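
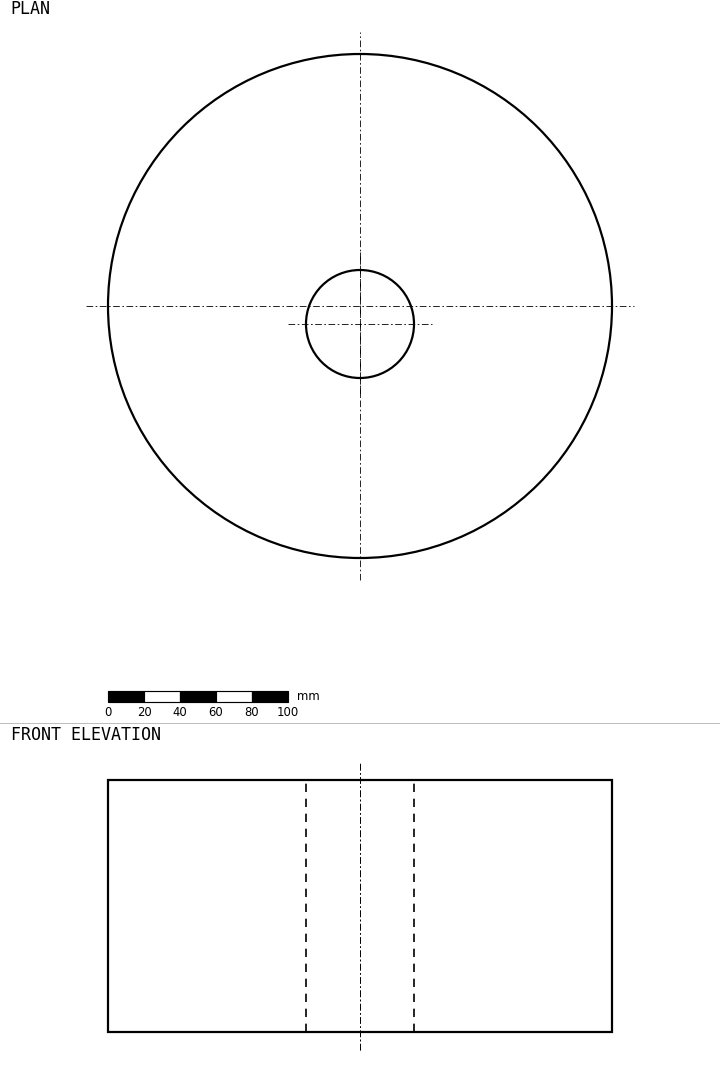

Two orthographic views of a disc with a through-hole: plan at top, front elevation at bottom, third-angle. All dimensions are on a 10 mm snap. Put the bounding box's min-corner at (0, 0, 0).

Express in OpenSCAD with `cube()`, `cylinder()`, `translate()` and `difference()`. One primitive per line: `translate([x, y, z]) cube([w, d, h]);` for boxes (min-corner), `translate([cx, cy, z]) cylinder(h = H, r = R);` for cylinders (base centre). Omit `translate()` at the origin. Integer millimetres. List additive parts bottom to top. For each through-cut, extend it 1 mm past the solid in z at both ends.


difference() {
  translate([140, 140, 0]) cylinder(h = 140, r = 140);
  translate([140, 130, -1]) cylinder(h = 142, r = 30);
}


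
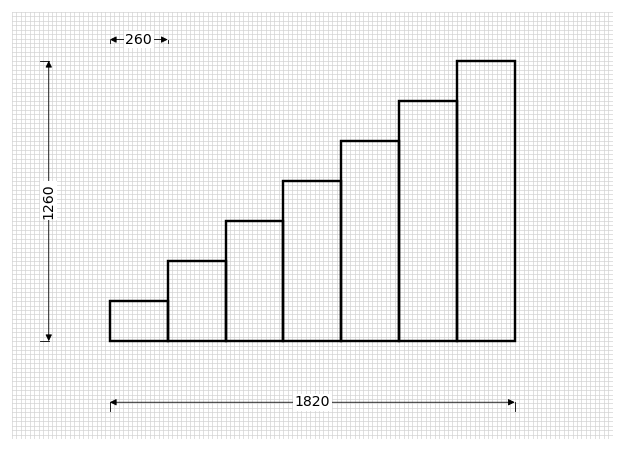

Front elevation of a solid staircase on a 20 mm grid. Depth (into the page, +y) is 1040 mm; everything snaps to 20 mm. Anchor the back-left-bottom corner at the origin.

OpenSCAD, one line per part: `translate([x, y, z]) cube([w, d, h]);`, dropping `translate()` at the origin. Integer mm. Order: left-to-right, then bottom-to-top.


cube([260, 1040, 180]);
translate([260, 0, 0]) cube([260, 1040, 360]);
translate([520, 0, 0]) cube([260, 1040, 540]);
translate([780, 0, 0]) cube([260, 1040, 720]);
translate([1040, 0, 0]) cube([260, 1040, 900]);
translate([1300, 0, 0]) cube([260, 1040, 1080]);
translate([1560, 0, 0]) cube([260, 1040, 1260]);


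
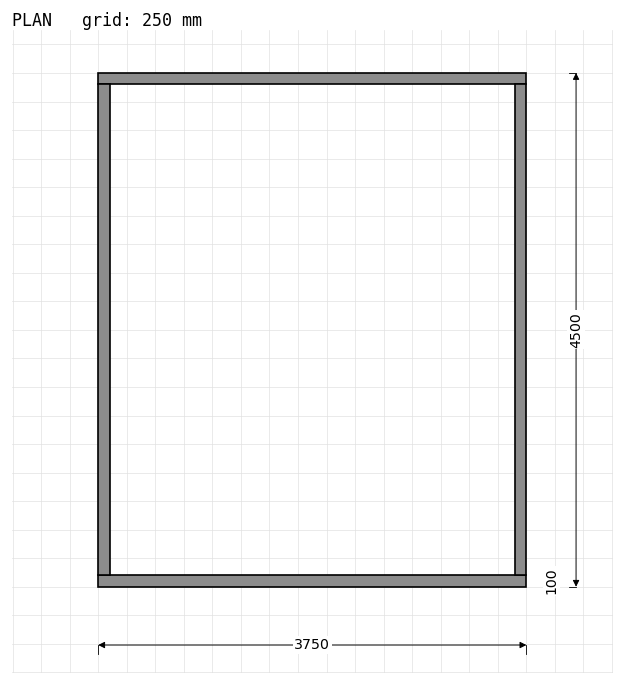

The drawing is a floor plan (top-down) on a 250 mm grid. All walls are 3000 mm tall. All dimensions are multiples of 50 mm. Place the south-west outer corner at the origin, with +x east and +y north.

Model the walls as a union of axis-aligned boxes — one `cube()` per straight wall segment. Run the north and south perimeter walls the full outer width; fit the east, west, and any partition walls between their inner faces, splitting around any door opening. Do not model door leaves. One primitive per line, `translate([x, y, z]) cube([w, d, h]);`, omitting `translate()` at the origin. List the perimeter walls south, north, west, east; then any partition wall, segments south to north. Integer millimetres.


cube([3750, 100, 3000]);
translate([0, 4400, 0]) cube([3750, 100, 3000]);
translate([0, 100, 0]) cube([100, 4300, 3000]);
translate([3650, 100, 0]) cube([100, 4300, 3000]);


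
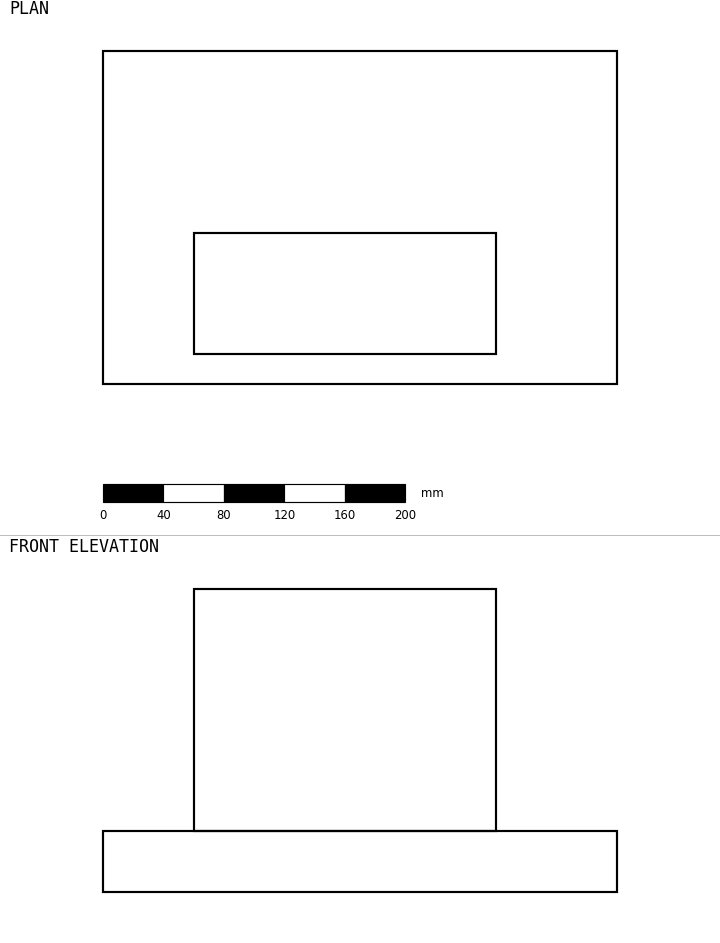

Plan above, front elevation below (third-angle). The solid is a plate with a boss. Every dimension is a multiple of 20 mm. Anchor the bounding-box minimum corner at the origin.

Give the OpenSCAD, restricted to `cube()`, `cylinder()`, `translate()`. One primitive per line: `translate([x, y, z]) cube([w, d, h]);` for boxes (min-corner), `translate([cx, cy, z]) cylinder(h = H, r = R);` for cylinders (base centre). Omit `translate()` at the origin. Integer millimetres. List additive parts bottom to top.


cube([340, 220, 40]);
translate([60, 20, 40]) cube([200, 80, 160]);


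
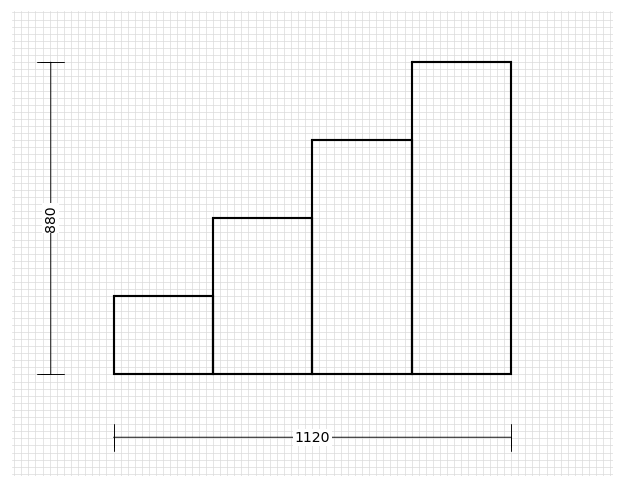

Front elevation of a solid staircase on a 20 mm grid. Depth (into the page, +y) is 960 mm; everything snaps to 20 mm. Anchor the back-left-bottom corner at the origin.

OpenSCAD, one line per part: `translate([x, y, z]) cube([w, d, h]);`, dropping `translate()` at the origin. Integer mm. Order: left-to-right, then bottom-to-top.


cube([280, 960, 220]);
translate([280, 0, 0]) cube([280, 960, 440]);
translate([560, 0, 0]) cube([280, 960, 660]);
translate([840, 0, 0]) cube([280, 960, 880]);


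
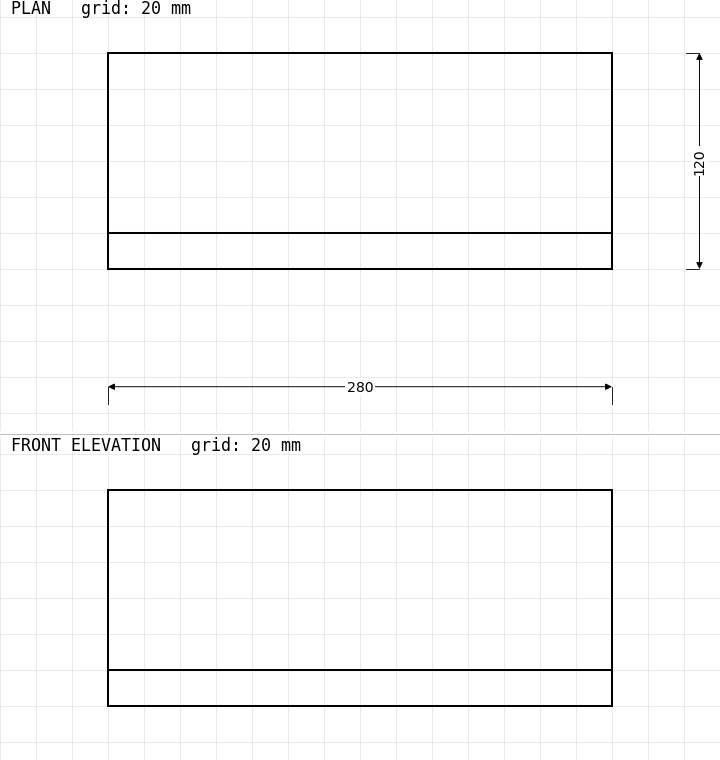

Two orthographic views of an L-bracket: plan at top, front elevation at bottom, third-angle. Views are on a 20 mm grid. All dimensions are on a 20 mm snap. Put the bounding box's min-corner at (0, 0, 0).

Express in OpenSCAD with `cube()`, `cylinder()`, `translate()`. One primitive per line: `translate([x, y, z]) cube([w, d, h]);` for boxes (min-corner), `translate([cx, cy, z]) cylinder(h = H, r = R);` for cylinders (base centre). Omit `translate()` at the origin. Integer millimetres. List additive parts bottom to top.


cube([280, 120, 20]);
translate([0, 0, 20]) cube([280, 20, 100]);


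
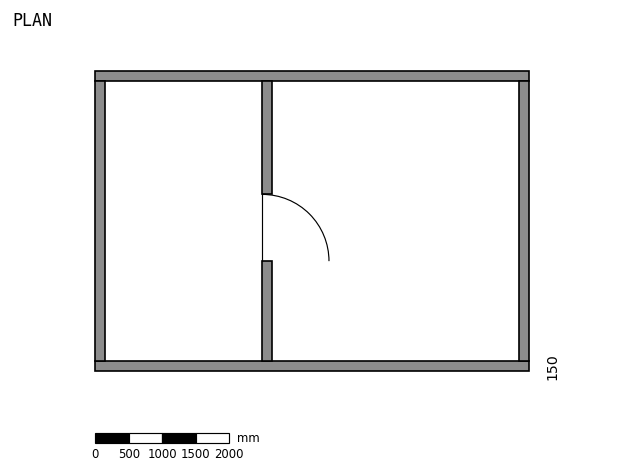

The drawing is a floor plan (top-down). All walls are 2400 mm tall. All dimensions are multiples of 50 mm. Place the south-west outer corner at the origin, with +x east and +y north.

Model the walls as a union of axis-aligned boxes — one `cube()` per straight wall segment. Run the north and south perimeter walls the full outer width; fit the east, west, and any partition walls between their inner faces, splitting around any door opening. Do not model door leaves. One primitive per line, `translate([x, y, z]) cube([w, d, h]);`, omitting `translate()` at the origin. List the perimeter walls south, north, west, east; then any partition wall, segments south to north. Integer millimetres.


cube([6500, 150, 2400]);
translate([0, 4350, 0]) cube([6500, 150, 2400]);
translate([0, 150, 0]) cube([150, 4200, 2400]);
translate([6350, 150, 0]) cube([150, 4200, 2400]);
translate([2500, 150, 0]) cube([150, 1500, 2400]);
translate([2500, 2650, 0]) cube([150, 1700, 2400]);


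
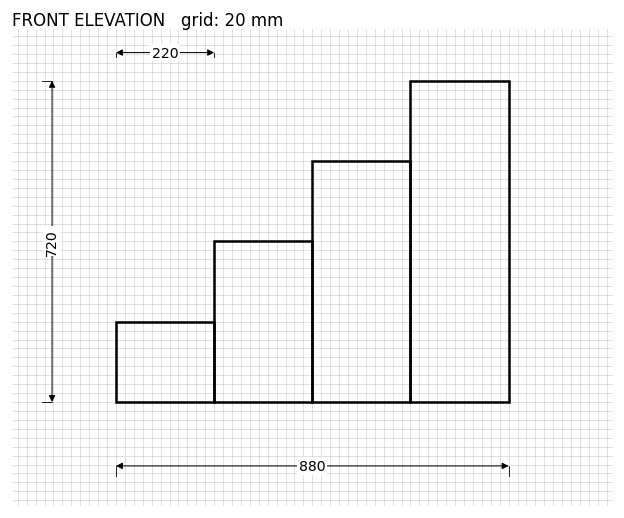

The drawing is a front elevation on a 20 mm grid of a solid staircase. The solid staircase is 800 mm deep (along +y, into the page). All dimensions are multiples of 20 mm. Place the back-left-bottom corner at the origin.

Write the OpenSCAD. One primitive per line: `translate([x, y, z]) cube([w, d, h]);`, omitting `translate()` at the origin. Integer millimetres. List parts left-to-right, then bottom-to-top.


cube([220, 800, 180]);
translate([220, 0, 0]) cube([220, 800, 360]);
translate([440, 0, 0]) cube([220, 800, 540]);
translate([660, 0, 0]) cube([220, 800, 720]);


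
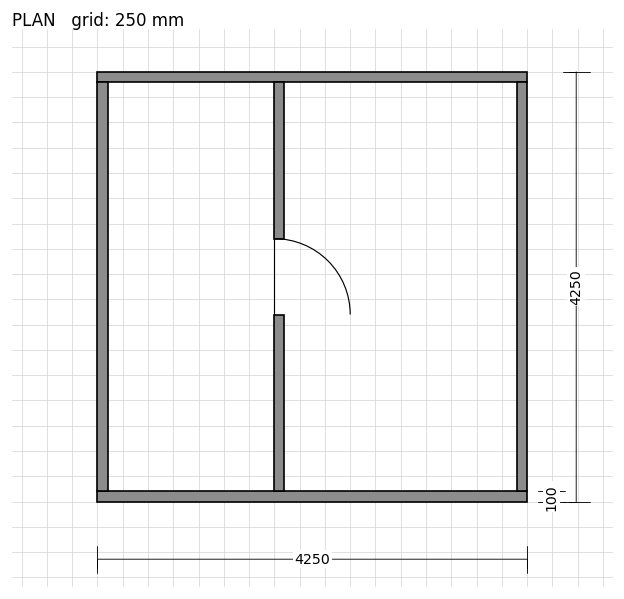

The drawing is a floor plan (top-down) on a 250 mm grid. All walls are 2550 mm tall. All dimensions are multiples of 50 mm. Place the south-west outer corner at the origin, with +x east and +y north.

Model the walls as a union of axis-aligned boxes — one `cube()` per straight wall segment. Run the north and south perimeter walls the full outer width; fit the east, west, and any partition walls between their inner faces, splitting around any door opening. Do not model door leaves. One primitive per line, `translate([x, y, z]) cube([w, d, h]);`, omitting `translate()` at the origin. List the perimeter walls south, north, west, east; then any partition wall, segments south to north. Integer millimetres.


cube([4250, 100, 2550]);
translate([0, 4150, 0]) cube([4250, 100, 2550]);
translate([0, 100, 0]) cube([100, 4050, 2550]);
translate([4150, 100, 0]) cube([100, 4050, 2550]);
translate([1750, 100, 0]) cube([100, 1750, 2550]);
translate([1750, 2600, 0]) cube([100, 1550, 2550]);


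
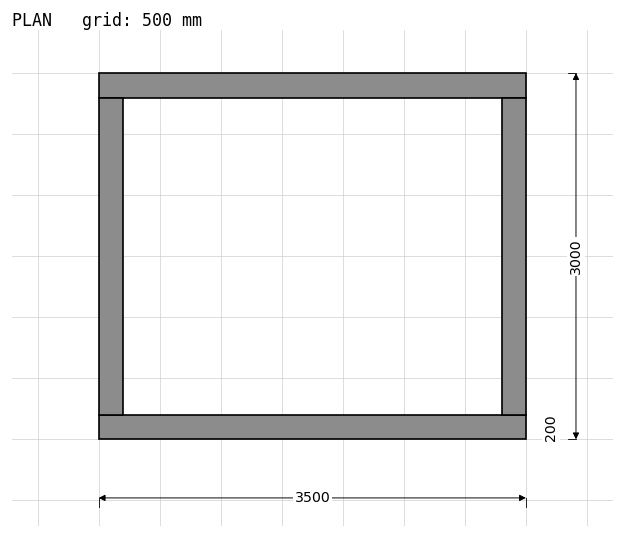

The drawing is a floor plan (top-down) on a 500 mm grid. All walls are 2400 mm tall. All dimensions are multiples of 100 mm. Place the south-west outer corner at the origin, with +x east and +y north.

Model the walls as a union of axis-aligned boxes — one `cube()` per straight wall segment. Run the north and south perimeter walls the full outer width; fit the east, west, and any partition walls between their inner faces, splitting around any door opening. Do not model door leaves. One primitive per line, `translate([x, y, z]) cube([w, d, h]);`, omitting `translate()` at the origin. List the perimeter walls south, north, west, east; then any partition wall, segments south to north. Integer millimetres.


cube([3500, 200, 2400]);
translate([0, 2800, 0]) cube([3500, 200, 2400]);
translate([0, 200, 0]) cube([200, 2600, 2400]);
translate([3300, 200, 0]) cube([200, 2600, 2400]);


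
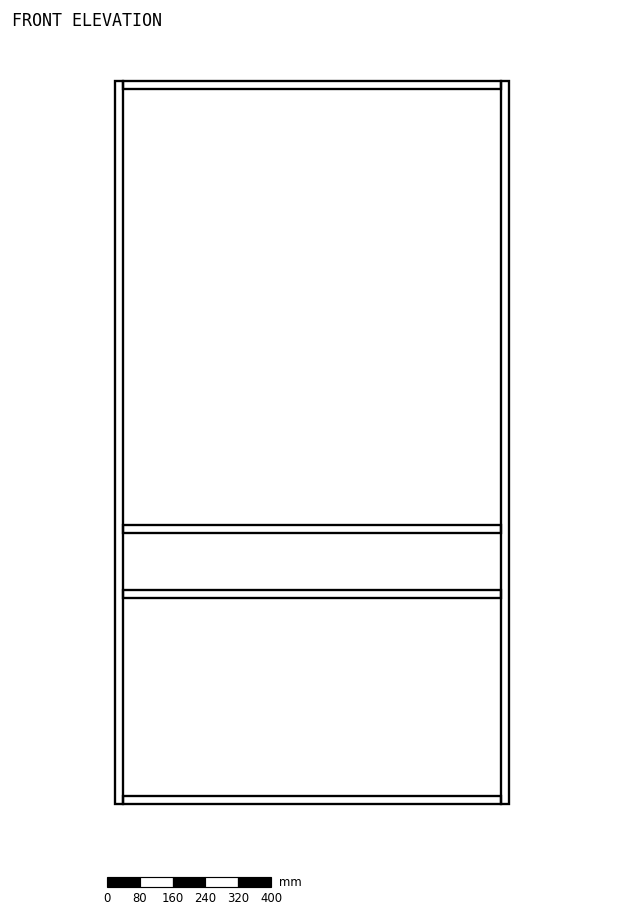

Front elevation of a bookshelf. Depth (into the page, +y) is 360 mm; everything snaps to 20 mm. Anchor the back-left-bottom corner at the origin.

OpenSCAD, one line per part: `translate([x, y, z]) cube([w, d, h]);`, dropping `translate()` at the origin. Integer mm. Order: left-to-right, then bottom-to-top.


cube([20, 360, 1760]);
translate([20, 0, 0]) cube([920, 360, 20]);
translate([20, 0, 500]) cube([920, 360, 20]);
translate([20, 0, 660]) cube([920, 360, 20]);
translate([20, 0, 1740]) cube([920, 360, 20]);
translate([940, 0, 0]) cube([20, 360, 1760]);


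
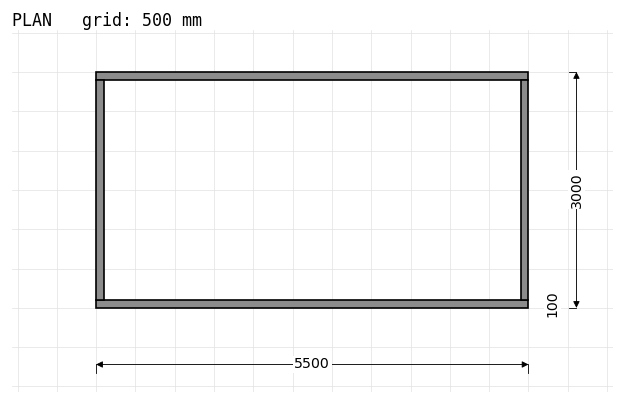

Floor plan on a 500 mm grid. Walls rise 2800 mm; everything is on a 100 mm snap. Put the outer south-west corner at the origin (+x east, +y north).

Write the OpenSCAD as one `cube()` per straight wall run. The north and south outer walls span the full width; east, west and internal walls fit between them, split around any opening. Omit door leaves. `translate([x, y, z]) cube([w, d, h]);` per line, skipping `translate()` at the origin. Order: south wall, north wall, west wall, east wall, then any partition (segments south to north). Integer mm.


cube([5500, 100, 2800]);
translate([0, 2900, 0]) cube([5500, 100, 2800]);
translate([0, 100, 0]) cube([100, 2800, 2800]);
translate([5400, 100, 0]) cube([100, 2800, 2800]);


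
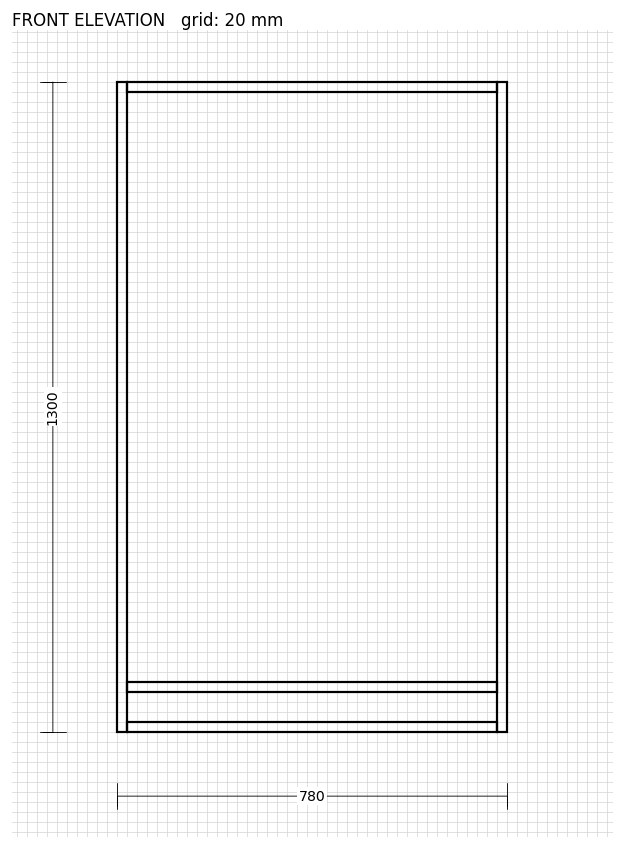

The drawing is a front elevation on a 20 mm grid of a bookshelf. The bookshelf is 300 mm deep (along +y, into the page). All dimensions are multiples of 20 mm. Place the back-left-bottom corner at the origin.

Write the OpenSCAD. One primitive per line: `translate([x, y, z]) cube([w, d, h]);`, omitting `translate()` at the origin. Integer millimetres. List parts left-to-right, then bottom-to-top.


cube([20, 300, 1300]);
translate([20, 0, 0]) cube([740, 300, 20]);
translate([20, 0, 80]) cube([740, 300, 20]);
translate([20, 0, 1280]) cube([740, 300, 20]);
translate([760, 0, 0]) cube([20, 300, 1300]);


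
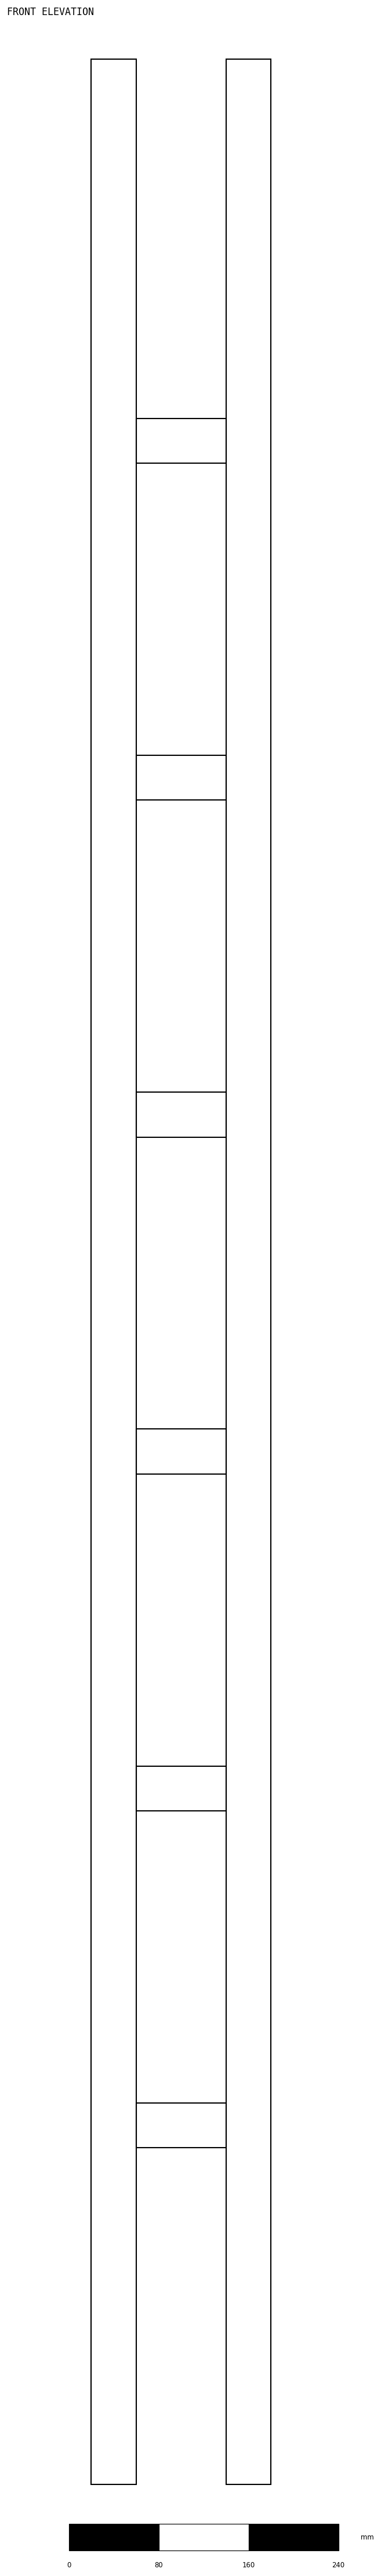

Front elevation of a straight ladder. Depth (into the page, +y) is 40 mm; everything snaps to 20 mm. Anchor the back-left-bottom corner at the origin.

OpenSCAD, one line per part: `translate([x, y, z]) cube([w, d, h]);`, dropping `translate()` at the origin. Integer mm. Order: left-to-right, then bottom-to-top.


cube([40, 40, 2160]);
translate([40, 0, 300]) cube([80, 40, 40]);
translate([40, 0, 600]) cube([80, 40, 40]);
translate([40, 0, 900]) cube([80, 40, 40]);
translate([40, 0, 1200]) cube([80, 40, 40]);
translate([40, 0, 1500]) cube([80, 40, 40]);
translate([40, 0, 1800]) cube([80, 40, 40]);
translate([120, 0, 0]) cube([40, 40, 2160]);


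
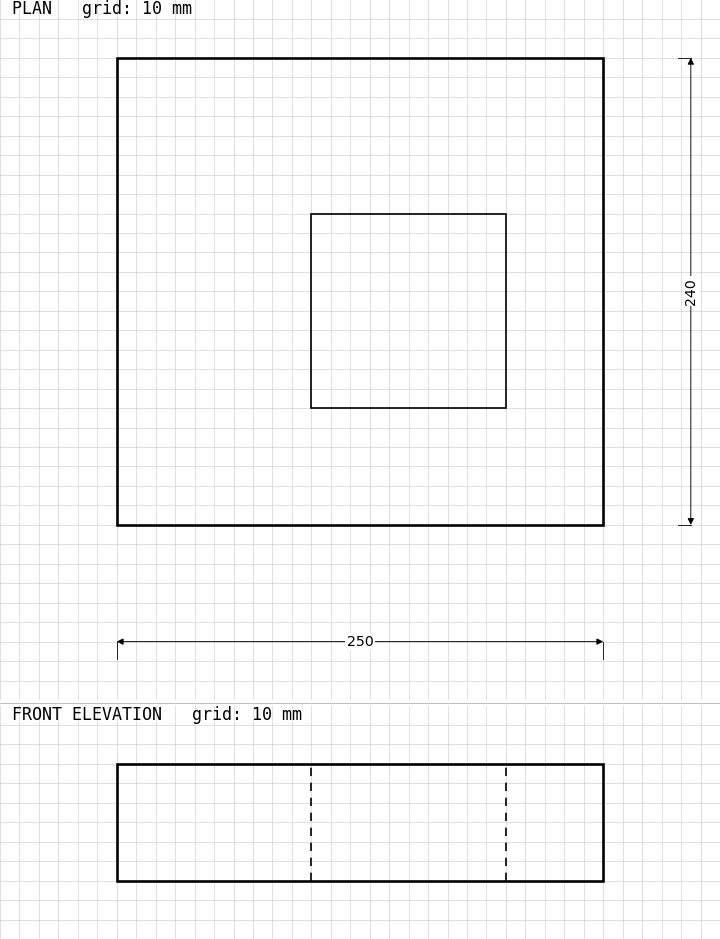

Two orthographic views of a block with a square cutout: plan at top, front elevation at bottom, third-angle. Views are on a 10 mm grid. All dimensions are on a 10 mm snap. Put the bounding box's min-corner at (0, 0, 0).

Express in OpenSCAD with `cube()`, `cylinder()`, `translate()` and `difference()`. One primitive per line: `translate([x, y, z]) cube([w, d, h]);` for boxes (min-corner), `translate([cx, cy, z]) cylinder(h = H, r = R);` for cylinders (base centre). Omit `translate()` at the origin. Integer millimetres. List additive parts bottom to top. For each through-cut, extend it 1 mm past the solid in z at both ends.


difference() {
  cube([250, 240, 60]);
  translate([100, 60, -1]) cube([100, 100, 62]);
}


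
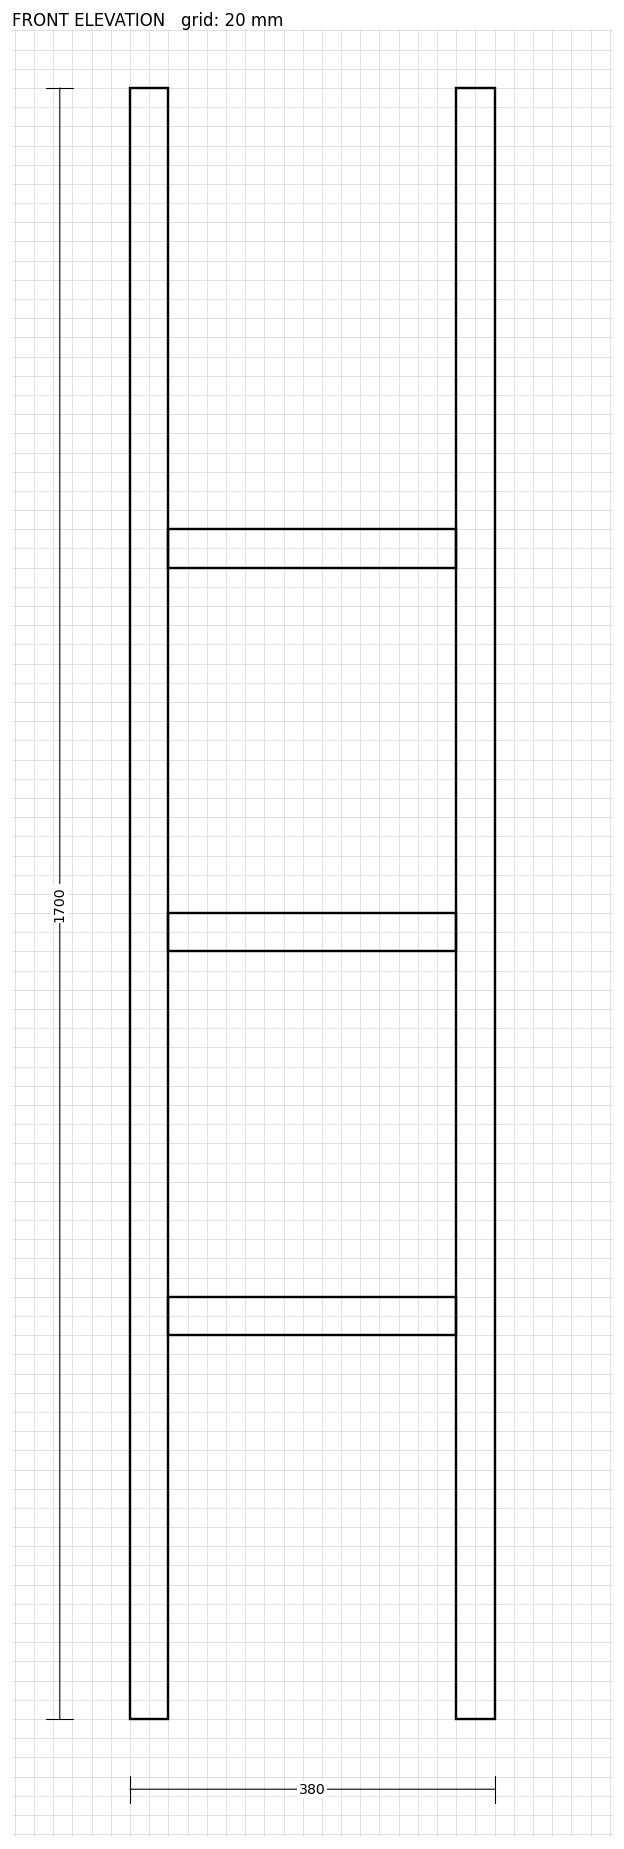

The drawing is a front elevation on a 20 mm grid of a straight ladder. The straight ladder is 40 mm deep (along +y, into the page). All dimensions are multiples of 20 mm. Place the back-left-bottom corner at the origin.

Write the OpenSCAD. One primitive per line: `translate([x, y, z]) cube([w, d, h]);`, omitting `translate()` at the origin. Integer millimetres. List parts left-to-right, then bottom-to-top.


cube([40, 40, 1700]);
translate([40, 0, 400]) cube([300, 40, 40]);
translate([40, 0, 800]) cube([300, 40, 40]);
translate([40, 0, 1200]) cube([300, 40, 40]);
translate([340, 0, 0]) cube([40, 40, 1700]);


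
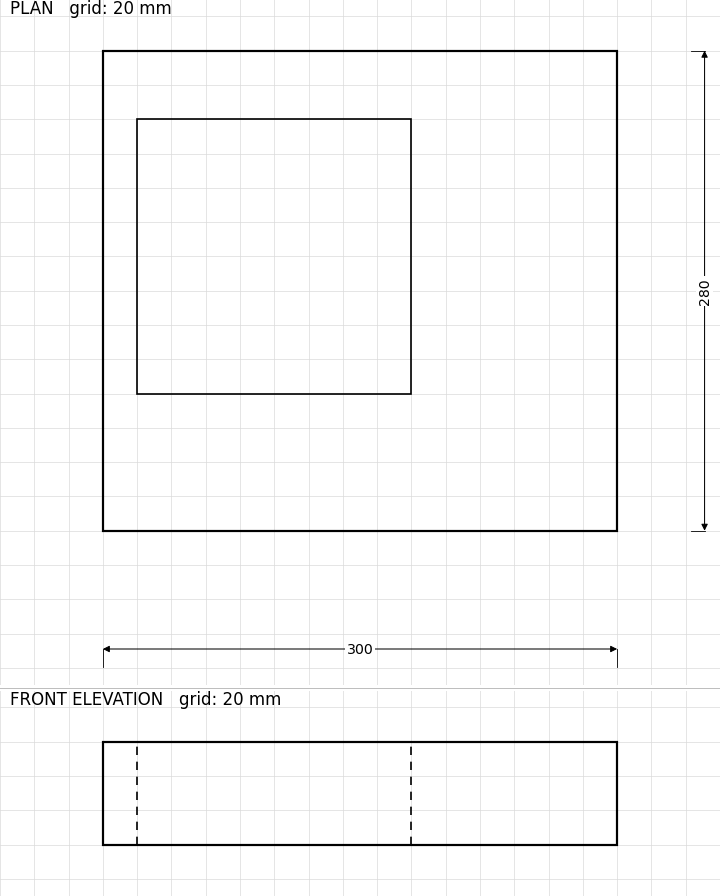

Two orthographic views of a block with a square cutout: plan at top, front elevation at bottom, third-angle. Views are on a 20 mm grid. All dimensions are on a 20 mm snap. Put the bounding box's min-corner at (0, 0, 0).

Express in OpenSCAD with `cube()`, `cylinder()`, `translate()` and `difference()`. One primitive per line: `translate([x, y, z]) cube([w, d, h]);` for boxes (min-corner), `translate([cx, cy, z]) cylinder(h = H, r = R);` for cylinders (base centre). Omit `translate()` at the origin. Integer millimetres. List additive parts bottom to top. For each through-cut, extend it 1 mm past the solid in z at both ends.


difference() {
  cube([300, 280, 60]);
  translate([20, 80, -1]) cube([160, 160, 62]);
}


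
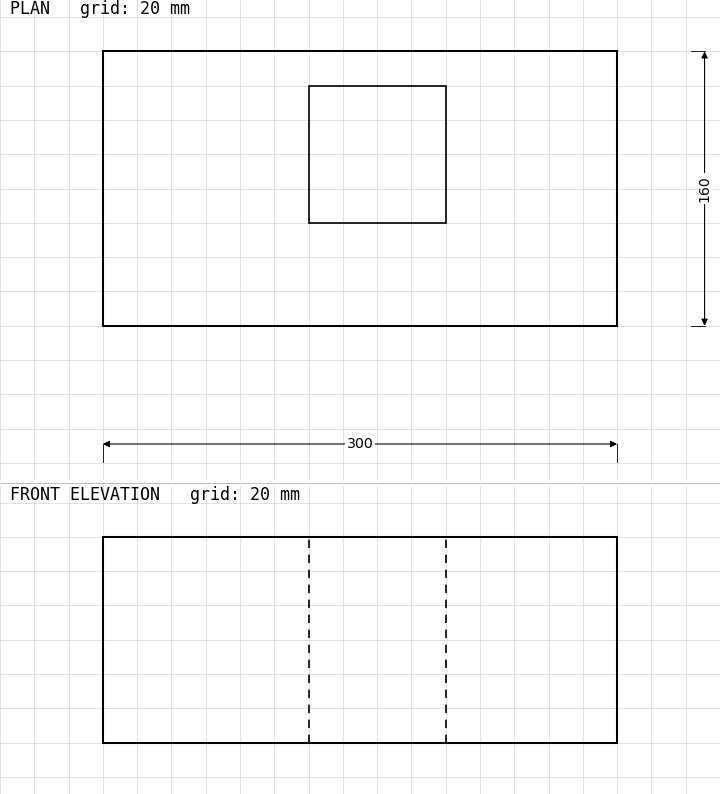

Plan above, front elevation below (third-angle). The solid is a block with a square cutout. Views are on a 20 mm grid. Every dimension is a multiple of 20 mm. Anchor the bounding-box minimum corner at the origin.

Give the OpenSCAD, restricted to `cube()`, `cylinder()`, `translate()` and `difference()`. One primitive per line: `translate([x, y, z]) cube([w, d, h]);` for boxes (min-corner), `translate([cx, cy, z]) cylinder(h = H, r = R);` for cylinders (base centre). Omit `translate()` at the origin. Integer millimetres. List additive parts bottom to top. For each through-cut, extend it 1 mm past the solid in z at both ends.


difference() {
  cube([300, 160, 120]);
  translate([120, 60, -1]) cube([80, 80, 122]);
}


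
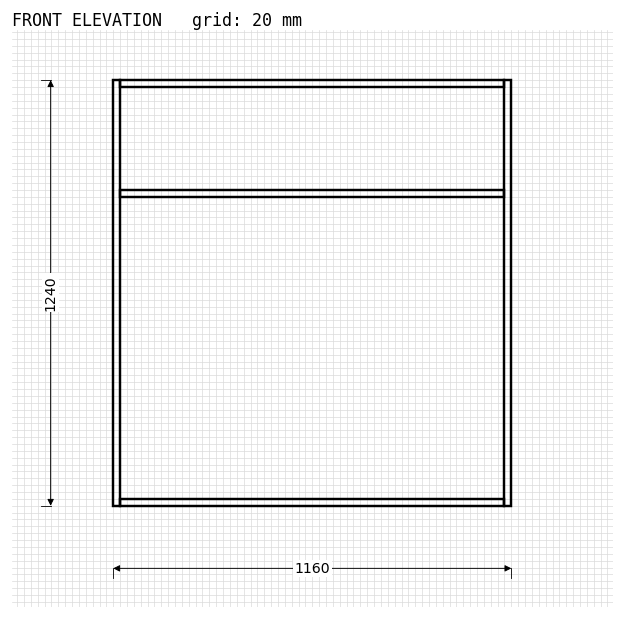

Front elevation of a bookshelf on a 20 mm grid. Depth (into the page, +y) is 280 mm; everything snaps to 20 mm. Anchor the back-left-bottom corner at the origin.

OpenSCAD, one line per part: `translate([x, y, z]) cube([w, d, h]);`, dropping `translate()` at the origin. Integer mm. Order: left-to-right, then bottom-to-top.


cube([20, 280, 1240]);
translate([20, 0, 0]) cube([1120, 280, 20]);
translate([20, 0, 900]) cube([1120, 280, 20]);
translate([20, 0, 1220]) cube([1120, 280, 20]);
translate([1140, 0, 0]) cube([20, 280, 1240]);


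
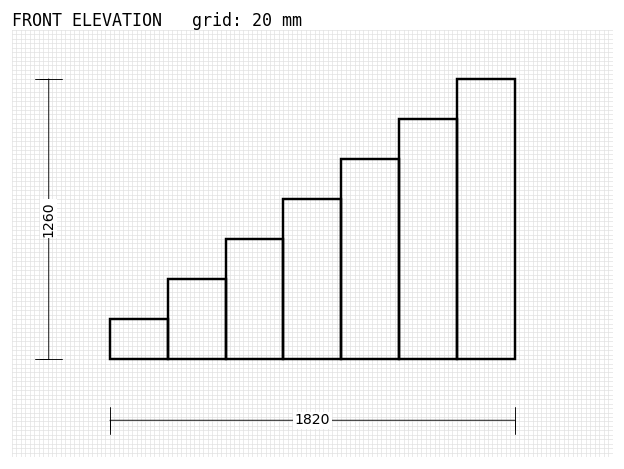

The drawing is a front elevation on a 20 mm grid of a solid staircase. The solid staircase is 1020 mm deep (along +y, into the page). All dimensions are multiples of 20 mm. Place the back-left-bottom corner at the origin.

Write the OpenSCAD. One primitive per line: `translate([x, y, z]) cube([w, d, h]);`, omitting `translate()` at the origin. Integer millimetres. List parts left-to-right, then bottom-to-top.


cube([260, 1020, 180]);
translate([260, 0, 0]) cube([260, 1020, 360]);
translate([520, 0, 0]) cube([260, 1020, 540]);
translate([780, 0, 0]) cube([260, 1020, 720]);
translate([1040, 0, 0]) cube([260, 1020, 900]);
translate([1300, 0, 0]) cube([260, 1020, 1080]);
translate([1560, 0, 0]) cube([260, 1020, 1260]);


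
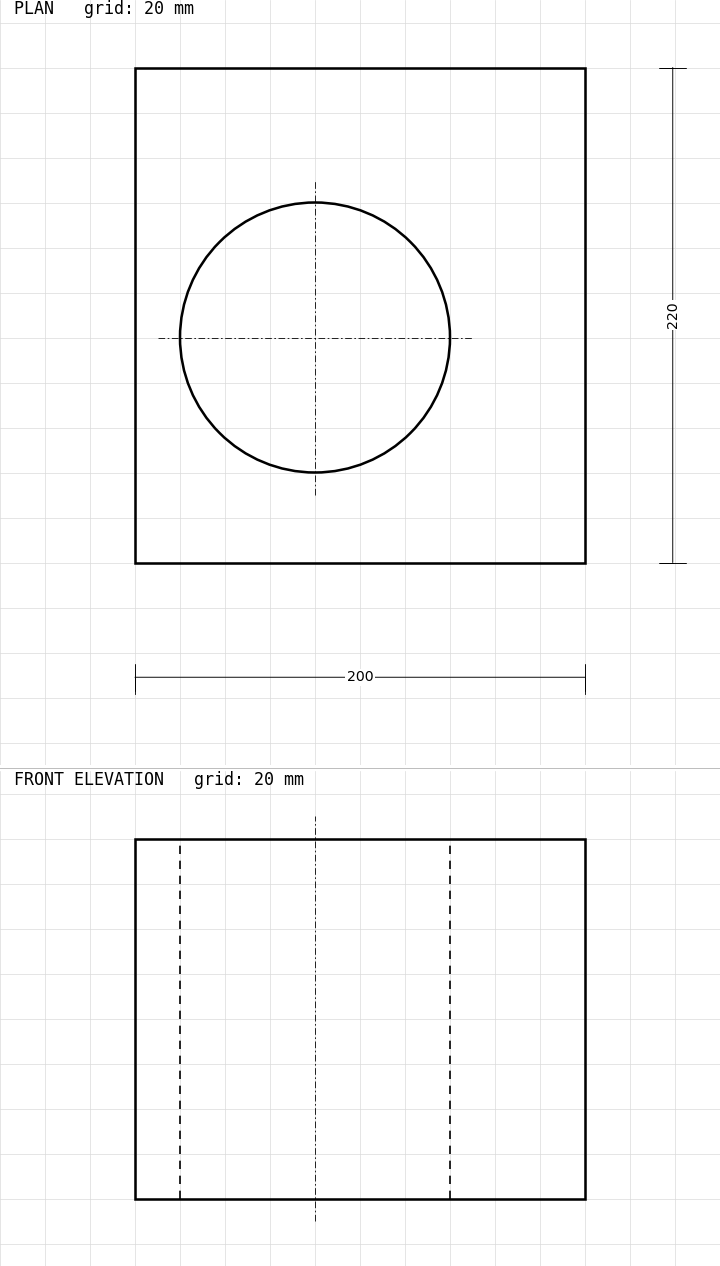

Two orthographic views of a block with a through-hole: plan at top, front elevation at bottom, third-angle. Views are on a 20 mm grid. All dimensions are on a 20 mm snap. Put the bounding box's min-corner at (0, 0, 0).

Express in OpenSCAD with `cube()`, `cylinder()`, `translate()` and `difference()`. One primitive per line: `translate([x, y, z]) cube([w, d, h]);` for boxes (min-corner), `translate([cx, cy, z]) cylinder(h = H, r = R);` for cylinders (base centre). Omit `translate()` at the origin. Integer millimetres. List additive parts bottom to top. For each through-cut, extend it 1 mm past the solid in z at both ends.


difference() {
  cube([200, 220, 160]);
  translate([80, 100, -1]) cylinder(h = 162, r = 60);
}


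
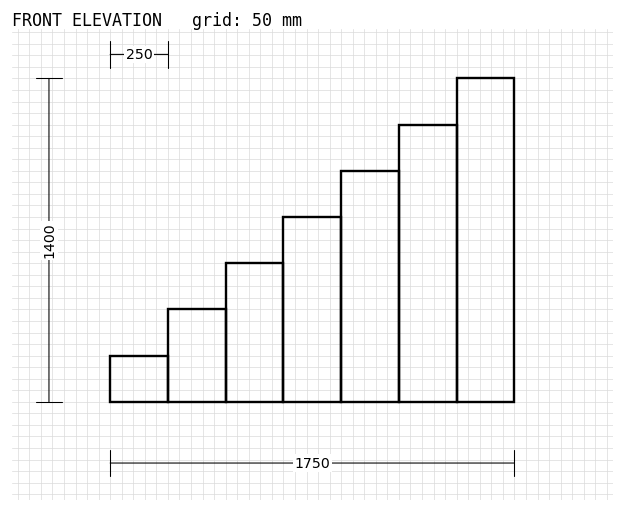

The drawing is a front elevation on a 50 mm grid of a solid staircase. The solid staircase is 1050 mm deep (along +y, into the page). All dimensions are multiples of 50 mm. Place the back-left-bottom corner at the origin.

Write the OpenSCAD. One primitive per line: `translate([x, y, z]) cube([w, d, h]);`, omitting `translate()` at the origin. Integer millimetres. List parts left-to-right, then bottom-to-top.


cube([250, 1050, 200]);
translate([250, 0, 0]) cube([250, 1050, 400]);
translate([500, 0, 0]) cube([250, 1050, 600]);
translate([750, 0, 0]) cube([250, 1050, 800]);
translate([1000, 0, 0]) cube([250, 1050, 1000]);
translate([1250, 0, 0]) cube([250, 1050, 1200]);
translate([1500, 0, 0]) cube([250, 1050, 1400]);


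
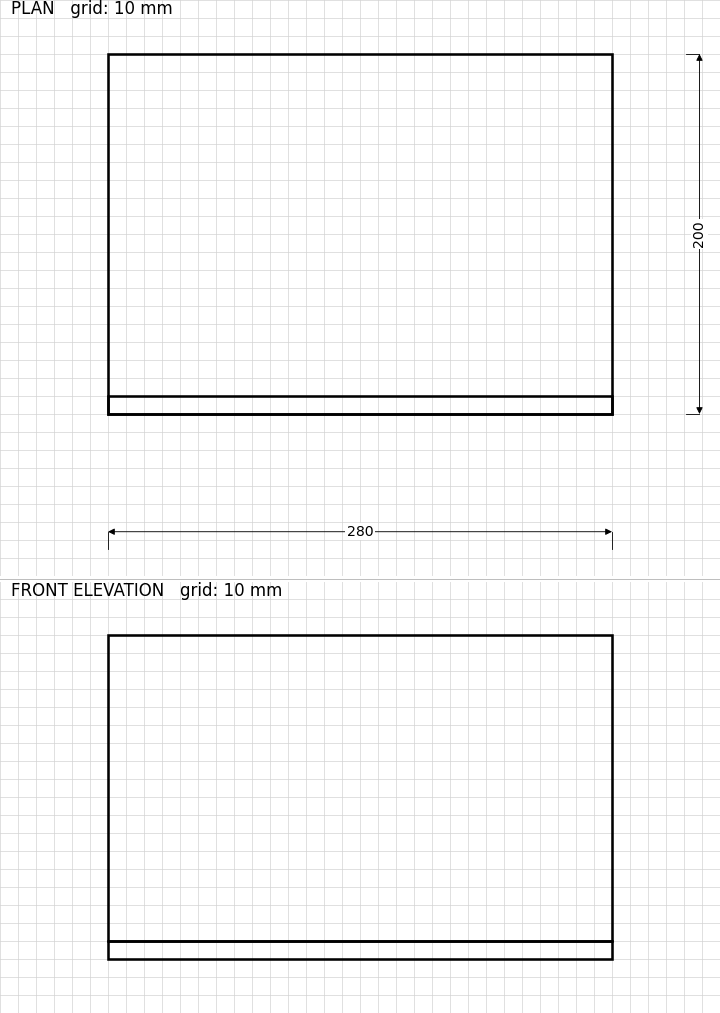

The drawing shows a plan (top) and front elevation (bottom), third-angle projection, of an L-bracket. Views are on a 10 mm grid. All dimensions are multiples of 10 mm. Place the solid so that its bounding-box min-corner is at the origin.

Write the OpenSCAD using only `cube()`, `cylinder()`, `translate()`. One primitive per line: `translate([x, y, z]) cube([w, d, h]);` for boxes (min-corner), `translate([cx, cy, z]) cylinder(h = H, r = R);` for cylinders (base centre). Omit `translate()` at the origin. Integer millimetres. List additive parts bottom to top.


cube([280, 200, 10]);
translate([0, 0, 10]) cube([280, 10, 170]);


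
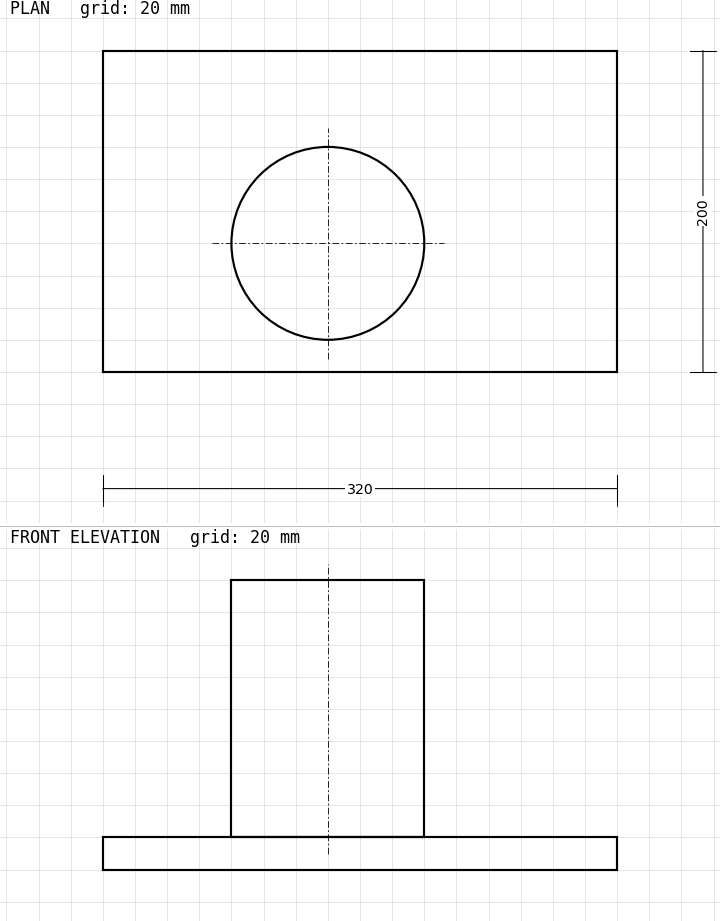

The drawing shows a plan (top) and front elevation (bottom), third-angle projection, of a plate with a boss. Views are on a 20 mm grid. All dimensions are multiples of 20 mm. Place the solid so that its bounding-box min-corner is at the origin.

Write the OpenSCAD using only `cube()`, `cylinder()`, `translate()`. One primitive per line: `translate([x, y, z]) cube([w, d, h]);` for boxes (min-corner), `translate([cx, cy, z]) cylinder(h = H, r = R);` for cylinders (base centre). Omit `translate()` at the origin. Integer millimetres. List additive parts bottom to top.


cube([320, 200, 20]);
translate([140, 80, 20]) cylinder(h = 160, r = 60);


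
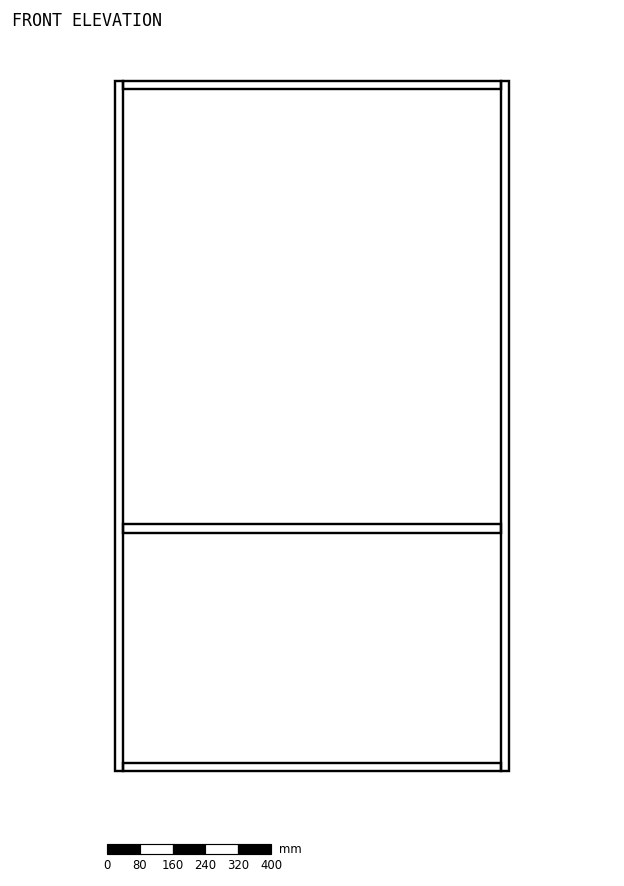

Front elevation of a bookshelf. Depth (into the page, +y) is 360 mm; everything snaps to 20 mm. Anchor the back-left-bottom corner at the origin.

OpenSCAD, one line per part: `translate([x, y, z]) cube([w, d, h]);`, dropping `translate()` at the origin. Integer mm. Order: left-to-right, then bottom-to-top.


cube([20, 360, 1680]);
translate([20, 0, 0]) cube([920, 360, 20]);
translate([20, 0, 580]) cube([920, 360, 20]);
translate([20, 0, 1660]) cube([920, 360, 20]);
translate([940, 0, 0]) cube([20, 360, 1680]);


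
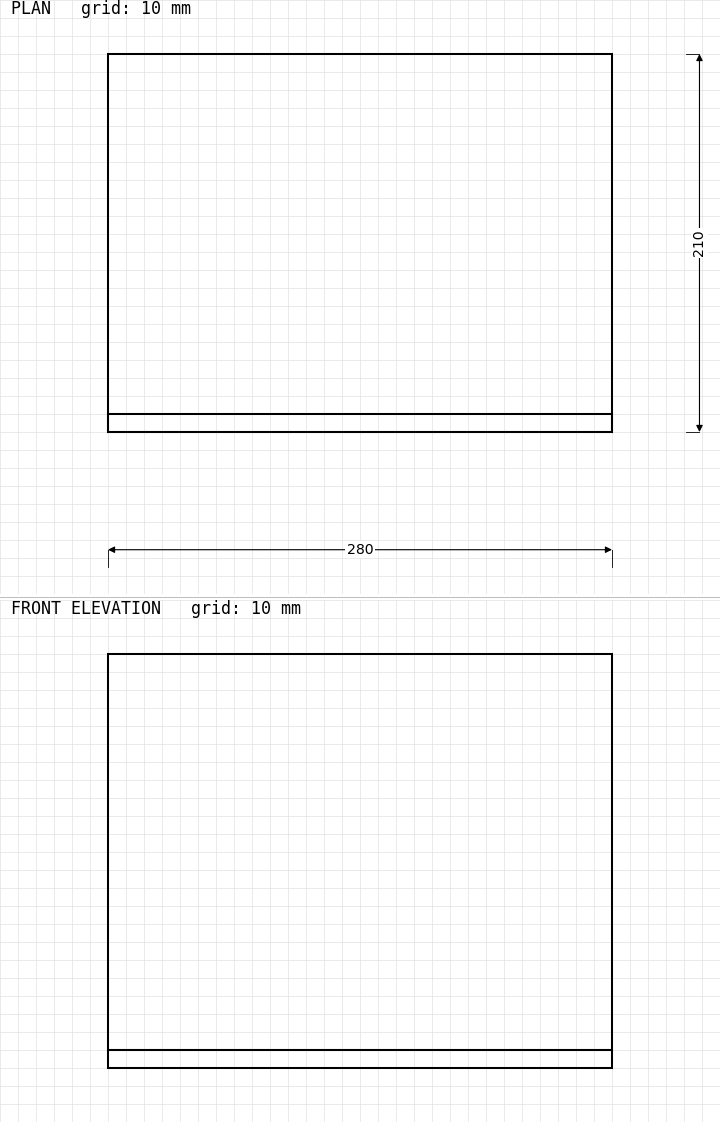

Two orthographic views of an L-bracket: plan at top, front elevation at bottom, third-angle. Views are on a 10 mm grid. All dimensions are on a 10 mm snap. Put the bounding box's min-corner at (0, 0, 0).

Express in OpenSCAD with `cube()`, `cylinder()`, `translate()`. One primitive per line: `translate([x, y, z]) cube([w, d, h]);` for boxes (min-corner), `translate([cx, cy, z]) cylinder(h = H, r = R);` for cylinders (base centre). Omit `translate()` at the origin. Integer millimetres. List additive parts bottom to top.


cube([280, 210, 10]);
translate([0, 0, 10]) cube([280, 10, 220]);


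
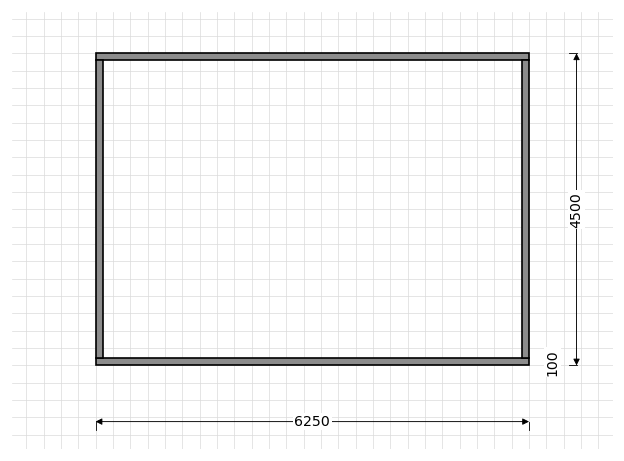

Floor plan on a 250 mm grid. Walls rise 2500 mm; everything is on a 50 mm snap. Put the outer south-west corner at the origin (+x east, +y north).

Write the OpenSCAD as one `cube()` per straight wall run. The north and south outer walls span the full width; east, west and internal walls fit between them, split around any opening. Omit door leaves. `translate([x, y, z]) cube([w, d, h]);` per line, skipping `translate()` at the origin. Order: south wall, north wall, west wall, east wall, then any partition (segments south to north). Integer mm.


cube([6250, 100, 2500]);
translate([0, 4400, 0]) cube([6250, 100, 2500]);
translate([0, 100, 0]) cube([100, 4300, 2500]);
translate([6150, 100, 0]) cube([100, 4300, 2500]);


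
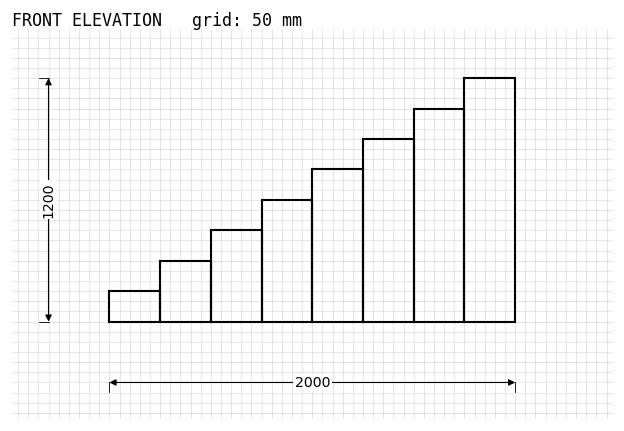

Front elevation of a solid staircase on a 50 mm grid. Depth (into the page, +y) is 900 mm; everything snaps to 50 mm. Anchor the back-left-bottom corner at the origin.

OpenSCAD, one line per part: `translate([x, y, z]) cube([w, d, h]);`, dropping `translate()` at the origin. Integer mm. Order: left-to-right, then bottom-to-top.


cube([250, 900, 150]);
translate([250, 0, 0]) cube([250, 900, 300]);
translate([500, 0, 0]) cube([250, 900, 450]);
translate([750, 0, 0]) cube([250, 900, 600]);
translate([1000, 0, 0]) cube([250, 900, 750]);
translate([1250, 0, 0]) cube([250, 900, 900]);
translate([1500, 0, 0]) cube([250, 900, 1050]);
translate([1750, 0, 0]) cube([250, 900, 1200]);


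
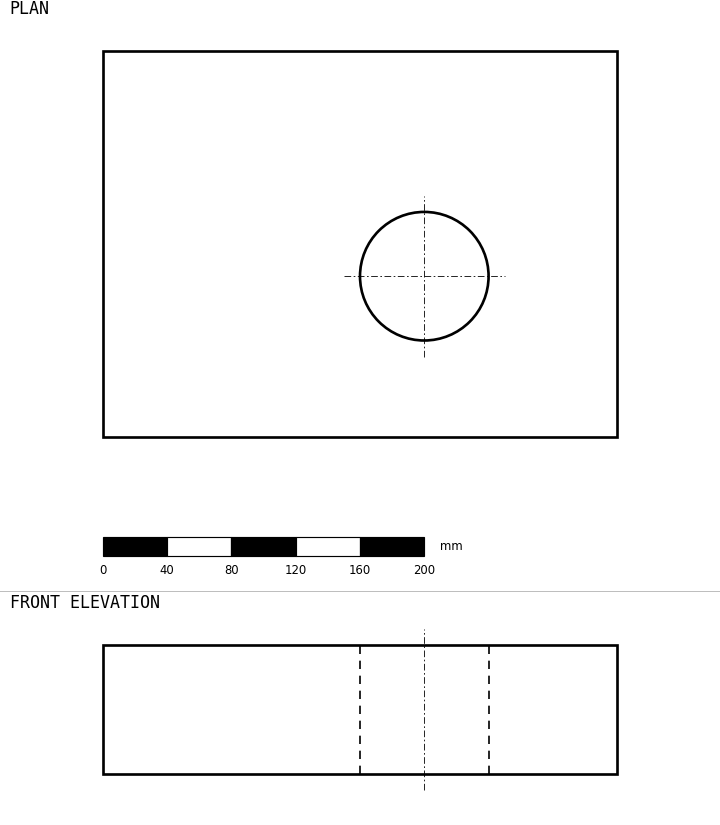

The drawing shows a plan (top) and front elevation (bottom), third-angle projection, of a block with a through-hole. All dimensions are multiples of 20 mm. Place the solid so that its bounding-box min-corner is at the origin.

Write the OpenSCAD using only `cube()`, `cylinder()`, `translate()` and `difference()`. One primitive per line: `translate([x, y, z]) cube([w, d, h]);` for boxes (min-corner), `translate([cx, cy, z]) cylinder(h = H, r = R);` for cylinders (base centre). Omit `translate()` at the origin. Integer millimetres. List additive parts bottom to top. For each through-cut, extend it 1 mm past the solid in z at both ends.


difference() {
  cube([320, 240, 80]);
  translate([200, 100, -1]) cylinder(h = 82, r = 40);
}


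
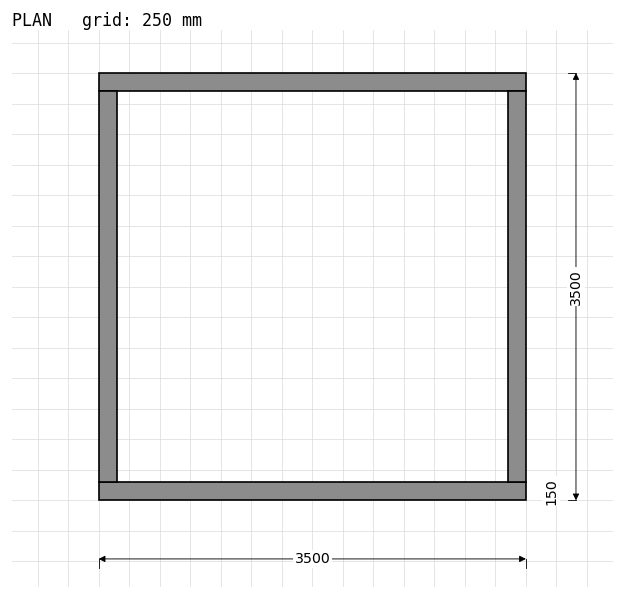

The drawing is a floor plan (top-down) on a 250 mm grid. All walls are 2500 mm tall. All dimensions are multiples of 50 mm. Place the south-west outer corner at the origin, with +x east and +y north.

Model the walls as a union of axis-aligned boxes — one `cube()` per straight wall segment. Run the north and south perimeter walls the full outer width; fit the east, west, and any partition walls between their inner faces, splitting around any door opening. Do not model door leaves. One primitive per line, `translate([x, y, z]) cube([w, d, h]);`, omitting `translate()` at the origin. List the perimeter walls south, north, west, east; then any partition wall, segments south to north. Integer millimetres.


cube([3500, 150, 2500]);
translate([0, 3350, 0]) cube([3500, 150, 2500]);
translate([0, 150, 0]) cube([150, 3200, 2500]);
translate([3350, 150, 0]) cube([150, 3200, 2500]);


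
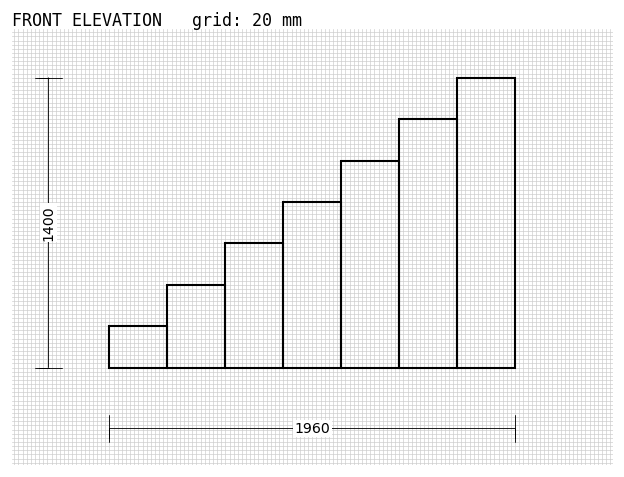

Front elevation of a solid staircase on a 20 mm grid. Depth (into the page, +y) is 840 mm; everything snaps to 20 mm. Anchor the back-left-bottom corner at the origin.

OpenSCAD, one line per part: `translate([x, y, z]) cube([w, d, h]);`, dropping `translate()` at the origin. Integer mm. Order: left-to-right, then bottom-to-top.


cube([280, 840, 200]);
translate([280, 0, 0]) cube([280, 840, 400]);
translate([560, 0, 0]) cube([280, 840, 600]);
translate([840, 0, 0]) cube([280, 840, 800]);
translate([1120, 0, 0]) cube([280, 840, 1000]);
translate([1400, 0, 0]) cube([280, 840, 1200]);
translate([1680, 0, 0]) cube([280, 840, 1400]);


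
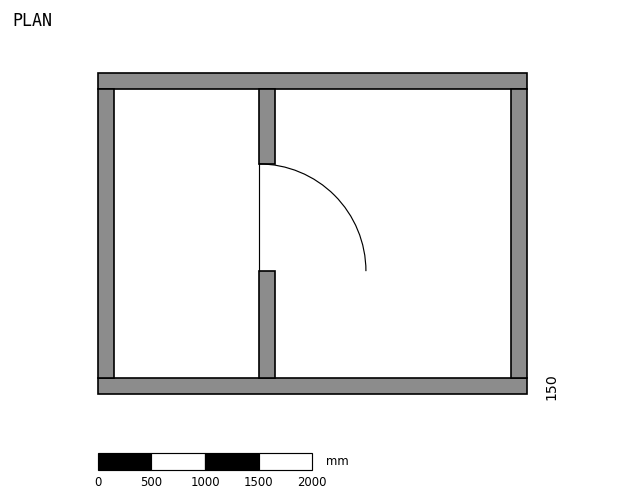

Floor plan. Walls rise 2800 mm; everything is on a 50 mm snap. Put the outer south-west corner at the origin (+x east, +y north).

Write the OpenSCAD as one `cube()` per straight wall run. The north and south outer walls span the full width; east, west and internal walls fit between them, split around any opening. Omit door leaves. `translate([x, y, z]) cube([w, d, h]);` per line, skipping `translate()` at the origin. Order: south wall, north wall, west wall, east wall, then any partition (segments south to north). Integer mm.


cube([4000, 150, 2800]);
translate([0, 2850, 0]) cube([4000, 150, 2800]);
translate([0, 150, 0]) cube([150, 2700, 2800]);
translate([3850, 150, 0]) cube([150, 2700, 2800]);
translate([1500, 150, 0]) cube([150, 1000, 2800]);
translate([1500, 2150, 0]) cube([150, 700, 2800]);


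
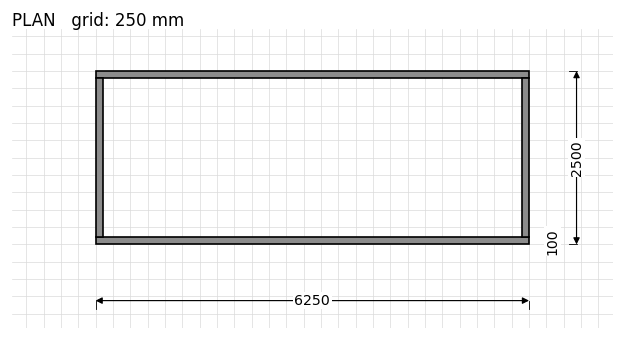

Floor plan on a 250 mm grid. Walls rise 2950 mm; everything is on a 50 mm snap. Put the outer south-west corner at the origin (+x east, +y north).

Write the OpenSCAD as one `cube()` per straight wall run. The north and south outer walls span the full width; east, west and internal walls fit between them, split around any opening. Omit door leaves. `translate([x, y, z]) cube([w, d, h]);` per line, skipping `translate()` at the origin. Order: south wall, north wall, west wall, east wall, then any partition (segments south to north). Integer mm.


cube([6250, 100, 2950]);
translate([0, 2400, 0]) cube([6250, 100, 2950]);
translate([0, 100, 0]) cube([100, 2300, 2950]);
translate([6150, 100, 0]) cube([100, 2300, 2950]);


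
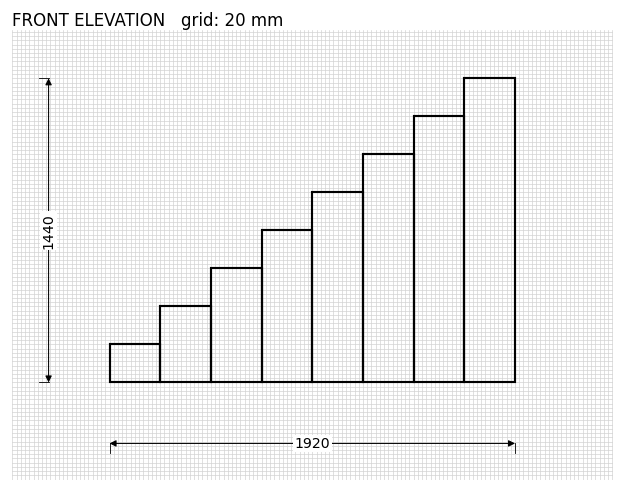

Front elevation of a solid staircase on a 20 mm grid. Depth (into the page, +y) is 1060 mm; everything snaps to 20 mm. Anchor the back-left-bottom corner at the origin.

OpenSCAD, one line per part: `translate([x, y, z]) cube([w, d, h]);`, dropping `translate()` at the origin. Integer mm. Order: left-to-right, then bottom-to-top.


cube([240, 1060, 180]);
translate([240, 0, 0]) cube([240, 1060, 360]);
translate([480, 0, 0]) cube([240, 1060, 540]);
translate([720, 0, 0]) cube([240, 1060, 720]);
translate([960, 0, 0]) cube([240, 1060, 900]);
translate([1200, 0, 0]) cube([240, 1060, 1080]);
translate([1440, 0, 0]) cube([240, 1060, 1260]);
translate([1680, 0, 0]) cube([240, 1060, 1440]);


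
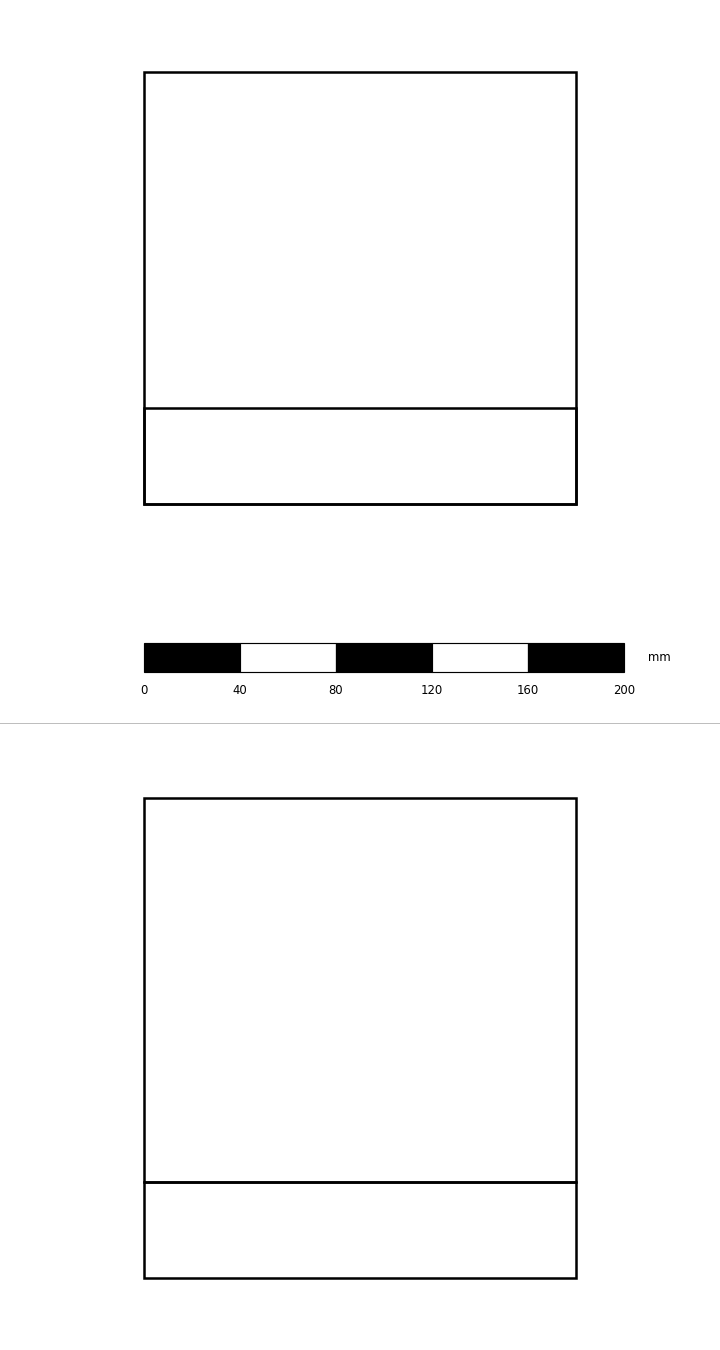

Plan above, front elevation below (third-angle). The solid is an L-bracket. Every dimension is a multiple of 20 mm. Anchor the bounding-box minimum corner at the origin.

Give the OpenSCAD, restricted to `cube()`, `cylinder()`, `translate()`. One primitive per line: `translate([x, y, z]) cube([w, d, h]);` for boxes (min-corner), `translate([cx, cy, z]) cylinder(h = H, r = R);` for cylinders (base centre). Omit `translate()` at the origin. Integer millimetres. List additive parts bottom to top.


cube([180, 180, 40]);
translate([0, 0, 40]) cube([180, 40, 160]);


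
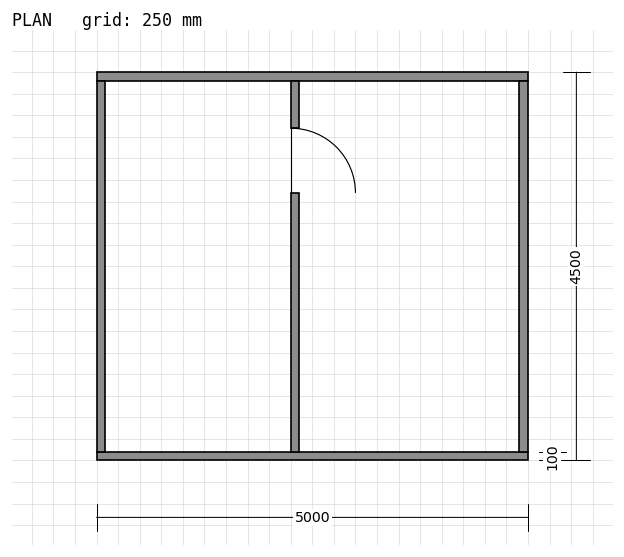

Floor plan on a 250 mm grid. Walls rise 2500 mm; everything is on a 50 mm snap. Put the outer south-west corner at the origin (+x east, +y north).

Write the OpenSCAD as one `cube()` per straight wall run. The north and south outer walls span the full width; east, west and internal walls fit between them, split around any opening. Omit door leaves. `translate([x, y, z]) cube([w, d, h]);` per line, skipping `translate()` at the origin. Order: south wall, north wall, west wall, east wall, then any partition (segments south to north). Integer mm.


cube([5000, 100, 2500]);
translate([0, 4400, 0]) cube([5000, 100, 2500]);
translate([0, 100, 0]) cube([100, 4300, 2500]);
translate([4900, 100, 0]) cube([100, 4300, 2500]);
translate([2250, 100, 0]) cube([100, 3000, 2500]);
translate([2250, 3850, 0]) cube([100, 550, 2500]);


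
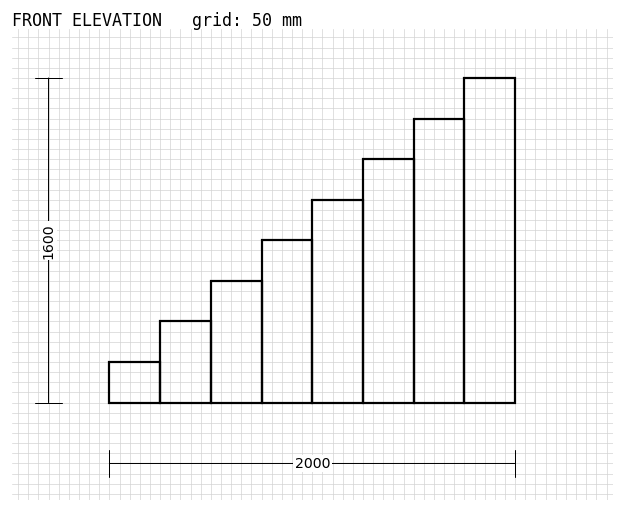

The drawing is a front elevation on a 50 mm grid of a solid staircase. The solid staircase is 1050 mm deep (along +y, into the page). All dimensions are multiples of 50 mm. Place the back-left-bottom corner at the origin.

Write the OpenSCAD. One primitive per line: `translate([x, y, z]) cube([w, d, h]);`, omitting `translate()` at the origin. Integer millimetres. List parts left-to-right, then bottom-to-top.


cube([250, 1050, 200]);
translate([250, 0, 0]) cube([250, 1050, 400]);
translate([500, 0, 0]) cube([250, 1050, 600]);
translate([750, 0, 0]) cube([250, 1050, 800]);
translate([1000, 0, 0]) cube([250, 1050, 1000]);
translate([1250, 0, 0]) cube([250, 1050, 1200]);
translate([1500, 0, 0]) cube([250, 1050, 1400]);
translate([1750, 0, 0]) cube([250, 1050, 1600]);


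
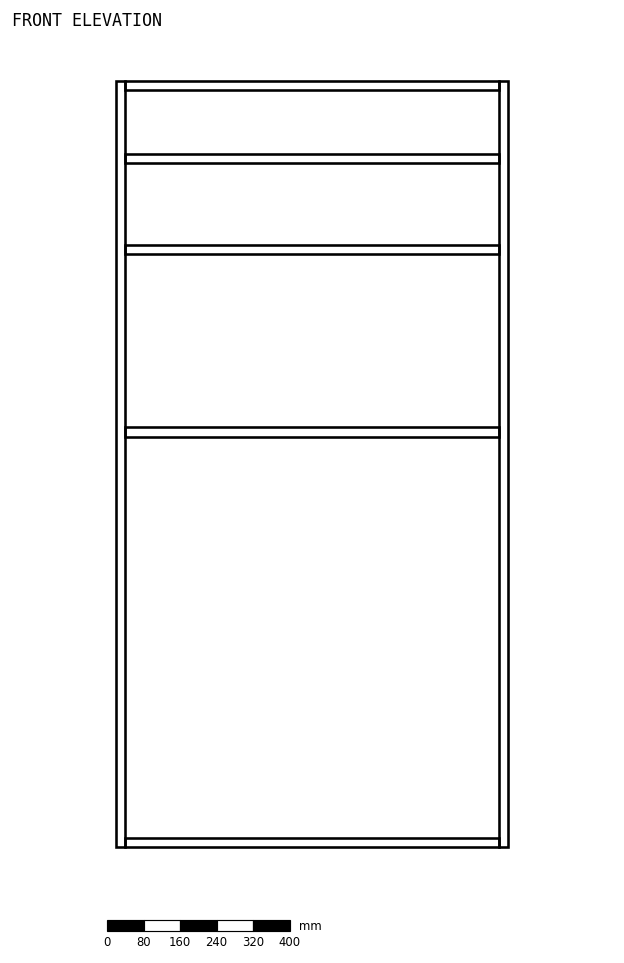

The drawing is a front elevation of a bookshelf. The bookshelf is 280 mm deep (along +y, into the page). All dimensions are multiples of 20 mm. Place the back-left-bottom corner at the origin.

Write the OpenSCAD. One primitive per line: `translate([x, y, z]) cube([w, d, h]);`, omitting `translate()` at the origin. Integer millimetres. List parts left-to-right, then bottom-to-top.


cube([20, 280, 1680]);
translate([20, 0, 0]) cube([820, 280, 20]);
translate([20, 0, 900]) cube([820, 280, 20]);
translate([20, 0, 1300]) cube([820, 280, 20]);
translate([20, 0, 1500]) cube([820, 280, 20]);
translate([20, 0, 1660]) cube([820, 280, 20]);
translate([840, 0, 0]) cube([20, 280, 1680]);


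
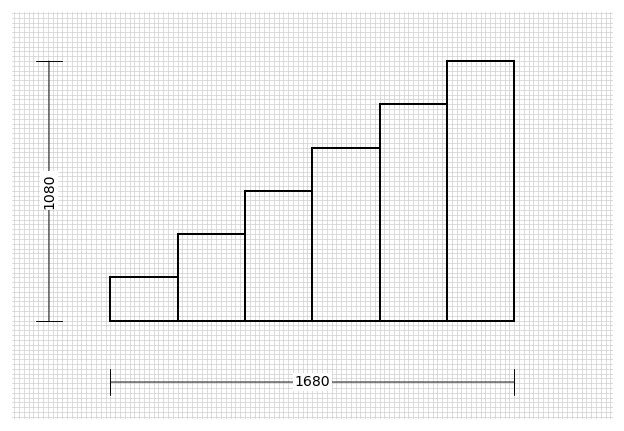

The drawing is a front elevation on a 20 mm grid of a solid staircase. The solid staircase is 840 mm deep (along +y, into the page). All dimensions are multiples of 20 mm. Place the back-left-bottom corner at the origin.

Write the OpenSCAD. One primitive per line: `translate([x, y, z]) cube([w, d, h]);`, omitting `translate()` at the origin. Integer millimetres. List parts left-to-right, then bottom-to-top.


cube([280, 840, 180]);
translate([280, 0, 0]) cube([280, 840, 360]);
translate([560, 0, 0]) cube([280, 840, 540]);
translate([840, 0, 0]) cube([280, 840, 720]);
translate([1120, 0, 0]) cube([280, 840, 900]);
translate([1400, 0, 0]) cube([280, 840, 1080]);


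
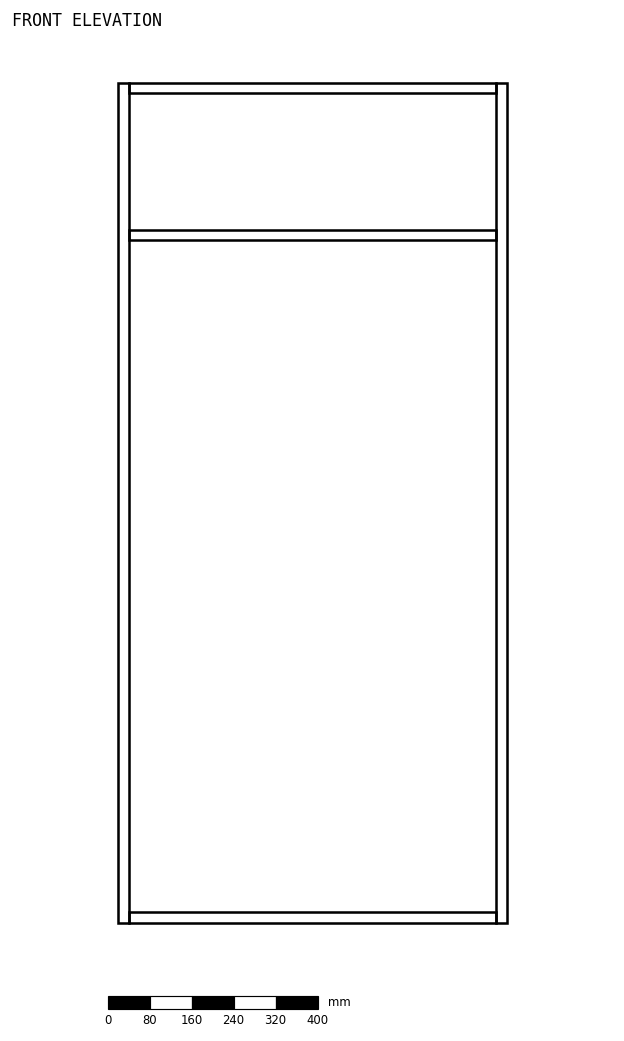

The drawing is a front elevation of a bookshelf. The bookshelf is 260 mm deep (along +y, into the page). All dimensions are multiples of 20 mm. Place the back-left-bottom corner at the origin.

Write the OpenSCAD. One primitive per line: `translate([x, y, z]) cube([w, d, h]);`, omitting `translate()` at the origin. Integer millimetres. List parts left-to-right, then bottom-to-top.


cube([20, 260, 1600]);
translate([20, 0, 0]) cube([700, 260, 20]);
translate([20, 0, 1300]) cube([700, 260, 20]);
translate([20, 0, 1580]) cube([700, 260, 20]);
translate([720, 0, 0]) cube([20, 260, 1600]);


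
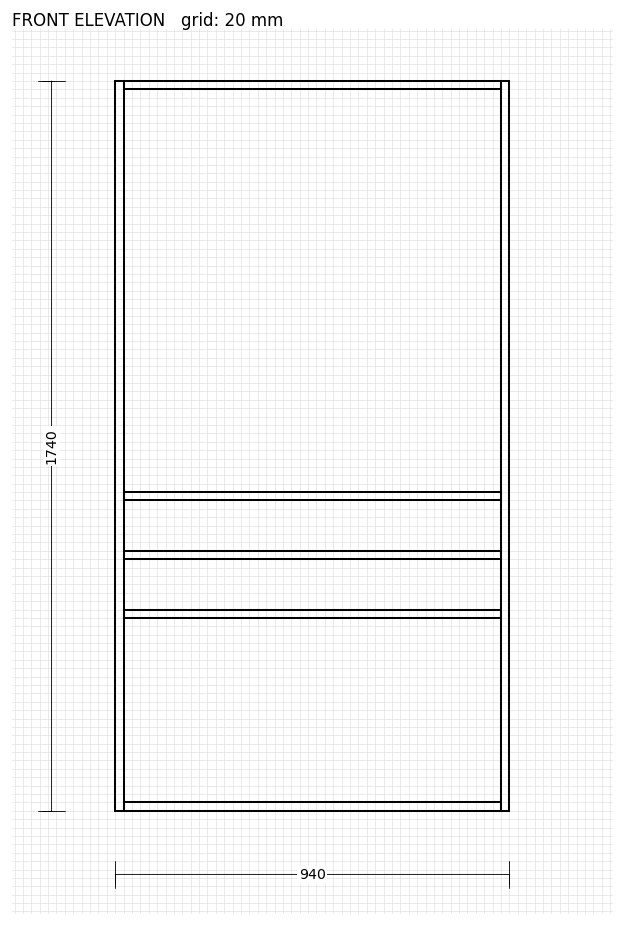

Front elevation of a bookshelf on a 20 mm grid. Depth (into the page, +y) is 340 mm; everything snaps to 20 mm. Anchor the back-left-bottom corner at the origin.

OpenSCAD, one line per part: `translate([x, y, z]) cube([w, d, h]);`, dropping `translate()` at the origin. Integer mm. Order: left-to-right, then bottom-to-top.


cube([20, 340, 1740]);
translate([20, 0, 0]) cube([900, 340, 20]);
translate([20, 0, 460]) cube([900, 340, 20]);
translate([20, 0, 600]) cube([900, 340, 20]);
translate([20, 0, 740]) cube([900, 340, 20]);
translate([20, 0, 1720]) cube([900, 340, 20]);
translate([920, 0, 0]) cube([20, 340, 1740]);
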